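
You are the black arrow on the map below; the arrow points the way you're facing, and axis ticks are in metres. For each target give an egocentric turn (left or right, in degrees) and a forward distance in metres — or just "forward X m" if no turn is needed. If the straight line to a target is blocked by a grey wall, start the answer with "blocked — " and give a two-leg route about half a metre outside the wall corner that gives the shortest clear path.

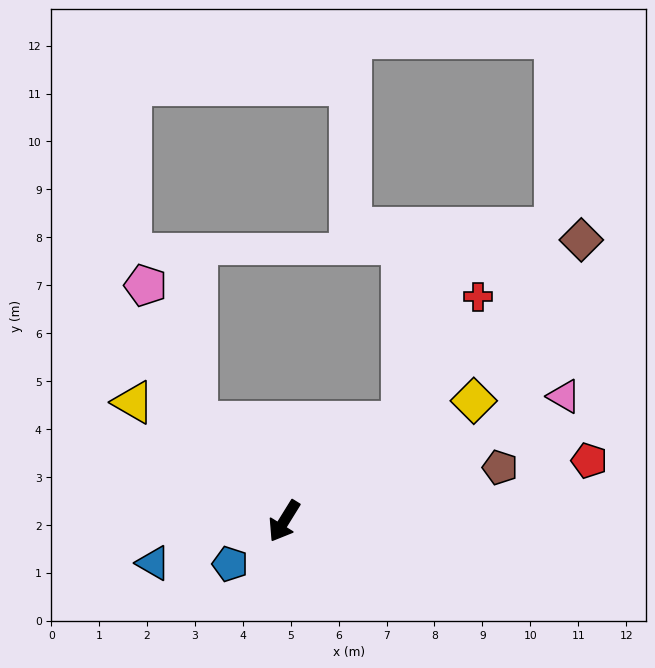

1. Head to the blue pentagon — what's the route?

turn right 20°, forward 1.4 m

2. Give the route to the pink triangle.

turn left 146°, forward 6.4 m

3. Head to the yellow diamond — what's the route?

turn left 154°, forward 4.7 m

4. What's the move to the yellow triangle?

turn right 96°, forward 4.0 m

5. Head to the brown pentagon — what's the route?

turn left 136°, forward 4.6 m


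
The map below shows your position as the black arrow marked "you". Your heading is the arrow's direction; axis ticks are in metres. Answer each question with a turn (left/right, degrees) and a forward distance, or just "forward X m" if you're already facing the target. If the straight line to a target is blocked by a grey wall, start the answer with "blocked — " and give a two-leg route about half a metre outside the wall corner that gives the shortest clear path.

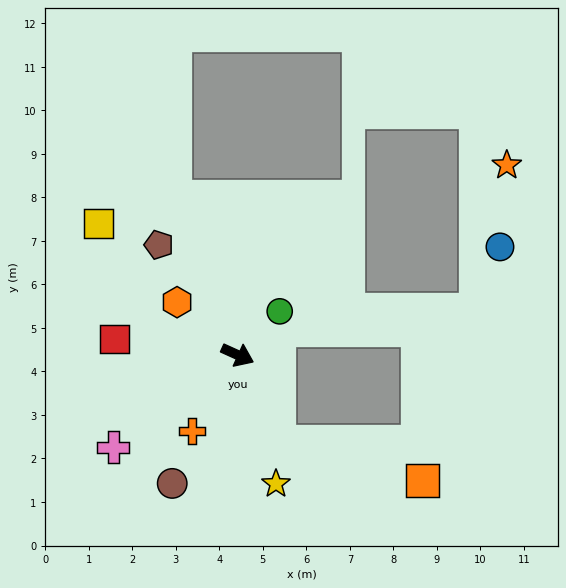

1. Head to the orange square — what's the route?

blocked — turn right 42°, forward 2.2 m, then turn left 52°, forward 3.5 m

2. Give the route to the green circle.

turn left 70°, forward 1.4 m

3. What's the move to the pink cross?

turn right 119°, forward 3.6 m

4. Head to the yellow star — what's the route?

turn right 49°, forward 3.1 m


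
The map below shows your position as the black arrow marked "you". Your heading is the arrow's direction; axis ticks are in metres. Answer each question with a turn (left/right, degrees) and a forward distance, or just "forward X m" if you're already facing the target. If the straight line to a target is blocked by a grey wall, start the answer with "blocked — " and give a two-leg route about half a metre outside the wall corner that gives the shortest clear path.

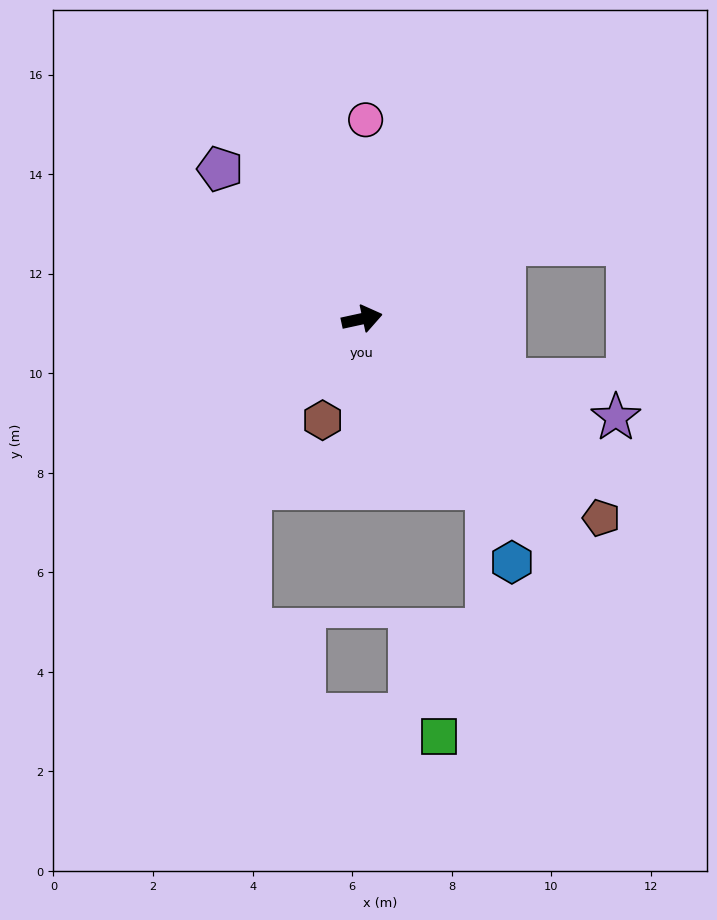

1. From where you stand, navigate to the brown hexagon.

turn right 123°, forward 2.2 m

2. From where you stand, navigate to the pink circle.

turn left 77°, forward 4.0 m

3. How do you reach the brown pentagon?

turn right 52°, forward 6.3 m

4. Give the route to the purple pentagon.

turn left 121°, forward 4.1 m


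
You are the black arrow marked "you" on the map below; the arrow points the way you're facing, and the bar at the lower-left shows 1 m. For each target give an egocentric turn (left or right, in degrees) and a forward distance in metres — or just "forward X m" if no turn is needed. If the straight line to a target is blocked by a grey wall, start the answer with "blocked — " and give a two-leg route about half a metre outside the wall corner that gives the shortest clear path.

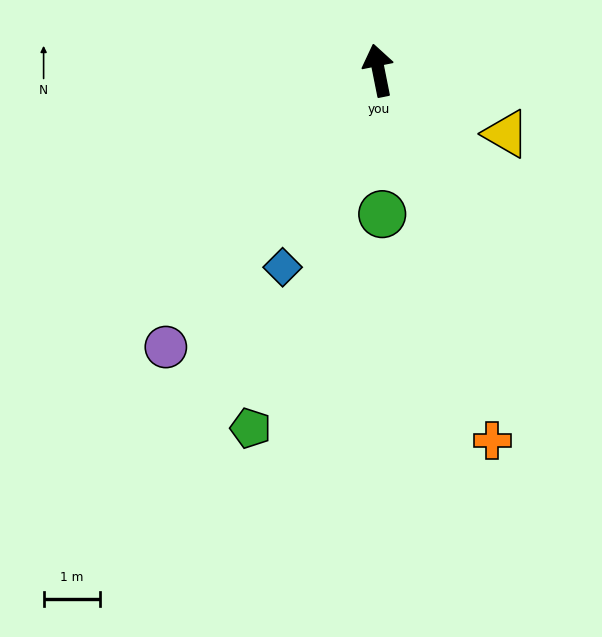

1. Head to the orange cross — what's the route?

turn right 174°, forward 6.9 m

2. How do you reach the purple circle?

turn left 131°, forward 6.2 m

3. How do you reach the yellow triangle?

turn right 128°, forward 2.5 m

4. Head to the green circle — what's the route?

turn left 170°, forward 2.5 m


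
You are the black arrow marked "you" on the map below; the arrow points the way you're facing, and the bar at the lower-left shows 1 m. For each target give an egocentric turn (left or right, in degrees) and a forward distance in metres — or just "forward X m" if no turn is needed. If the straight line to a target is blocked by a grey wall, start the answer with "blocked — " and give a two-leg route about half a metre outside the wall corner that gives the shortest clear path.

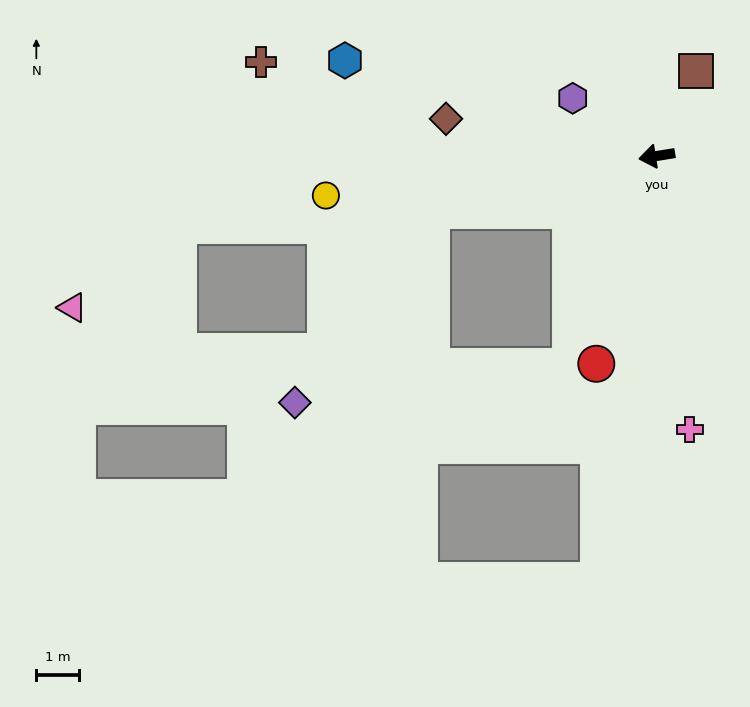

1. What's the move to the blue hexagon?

turn right 26°, forward 7.6 m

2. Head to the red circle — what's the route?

turn left 65°, forward 5.0 m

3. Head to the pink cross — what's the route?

turn left 88°, forward 6.4 m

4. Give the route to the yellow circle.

turn right 2°, forward 7.8 m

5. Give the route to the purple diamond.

blocked — turn left 5°, forward 5.4 m, then turn left 40°, forward 5.5 m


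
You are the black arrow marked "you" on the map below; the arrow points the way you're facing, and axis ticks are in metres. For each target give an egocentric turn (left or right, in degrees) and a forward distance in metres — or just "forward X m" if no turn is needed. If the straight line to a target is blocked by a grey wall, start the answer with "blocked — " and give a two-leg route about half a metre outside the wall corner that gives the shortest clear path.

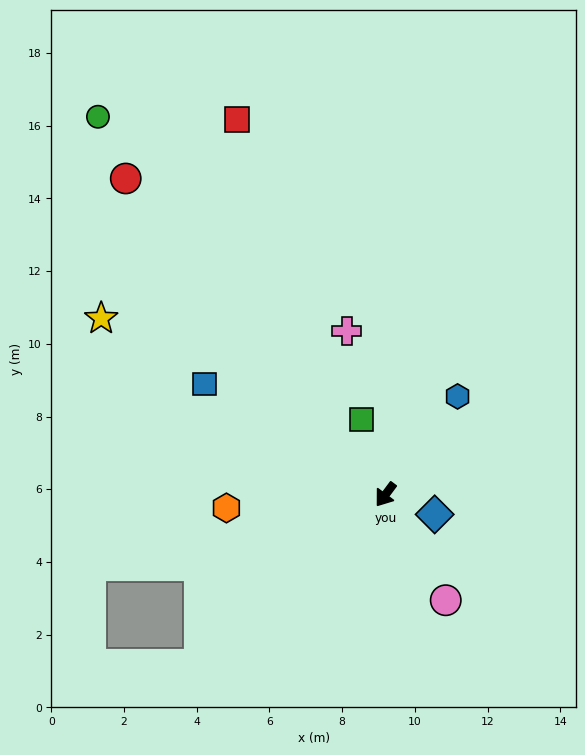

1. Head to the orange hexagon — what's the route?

turn right 49°, forward 4.4 m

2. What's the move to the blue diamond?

turn left 105°, forward 1.5 m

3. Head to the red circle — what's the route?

turn right 104°, forward 11.3 m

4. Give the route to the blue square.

turn right 85°, forward 5.8 m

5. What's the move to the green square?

turn right 126°, forward 2.2 m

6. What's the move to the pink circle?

turn left 66°, forward 3.3 m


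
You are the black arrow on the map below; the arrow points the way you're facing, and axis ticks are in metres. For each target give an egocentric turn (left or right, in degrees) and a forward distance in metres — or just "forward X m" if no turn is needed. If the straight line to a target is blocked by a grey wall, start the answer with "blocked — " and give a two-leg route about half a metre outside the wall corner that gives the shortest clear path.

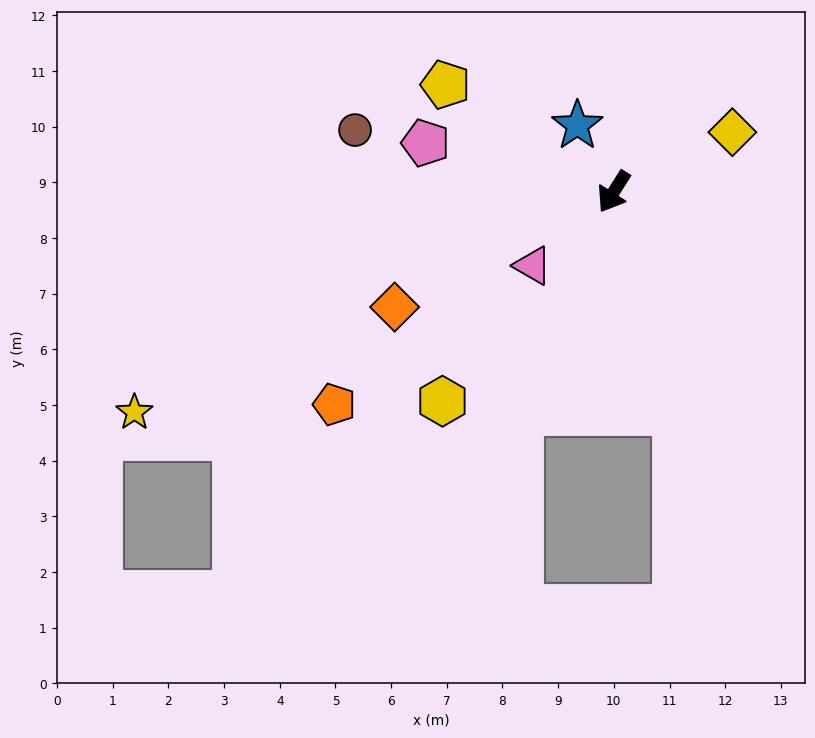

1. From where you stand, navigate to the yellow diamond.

turn left 149°, forward 2.4 m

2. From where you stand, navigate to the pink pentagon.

turn right 72°, forward 3.5 m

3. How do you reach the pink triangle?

turn right 15°, forward 2.0 m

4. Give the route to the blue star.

turn right 119°, forward 1.4 m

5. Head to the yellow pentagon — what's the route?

turn right 90°, forward 3.6 m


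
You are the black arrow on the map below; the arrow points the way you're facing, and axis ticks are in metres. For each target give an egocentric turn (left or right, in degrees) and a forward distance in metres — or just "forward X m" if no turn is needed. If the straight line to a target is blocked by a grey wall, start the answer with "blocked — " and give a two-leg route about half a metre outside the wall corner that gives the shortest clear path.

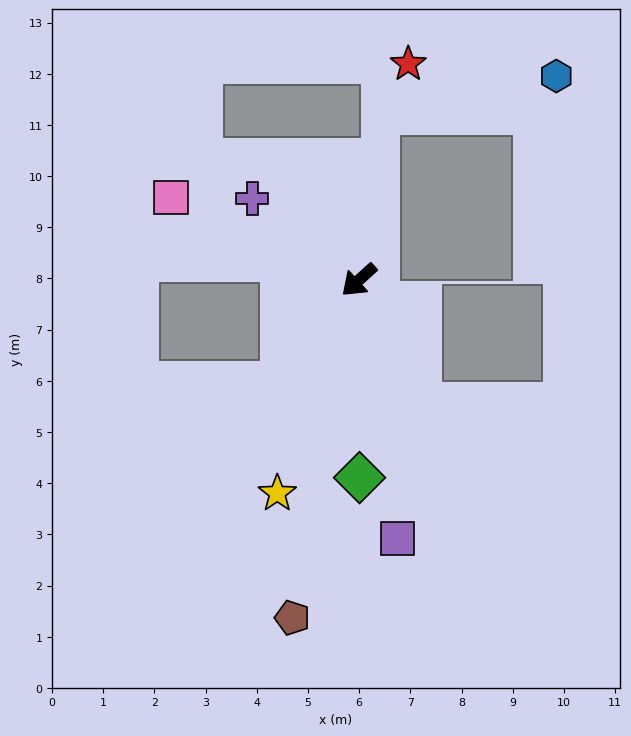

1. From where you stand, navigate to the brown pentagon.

turn left 37°, forward 6.7 m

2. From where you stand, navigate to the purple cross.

turn right 80°, forward 2.6 m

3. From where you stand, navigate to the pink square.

turn right 66°, forward 4.0 m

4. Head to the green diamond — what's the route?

turn left 48°, forward 3.9 m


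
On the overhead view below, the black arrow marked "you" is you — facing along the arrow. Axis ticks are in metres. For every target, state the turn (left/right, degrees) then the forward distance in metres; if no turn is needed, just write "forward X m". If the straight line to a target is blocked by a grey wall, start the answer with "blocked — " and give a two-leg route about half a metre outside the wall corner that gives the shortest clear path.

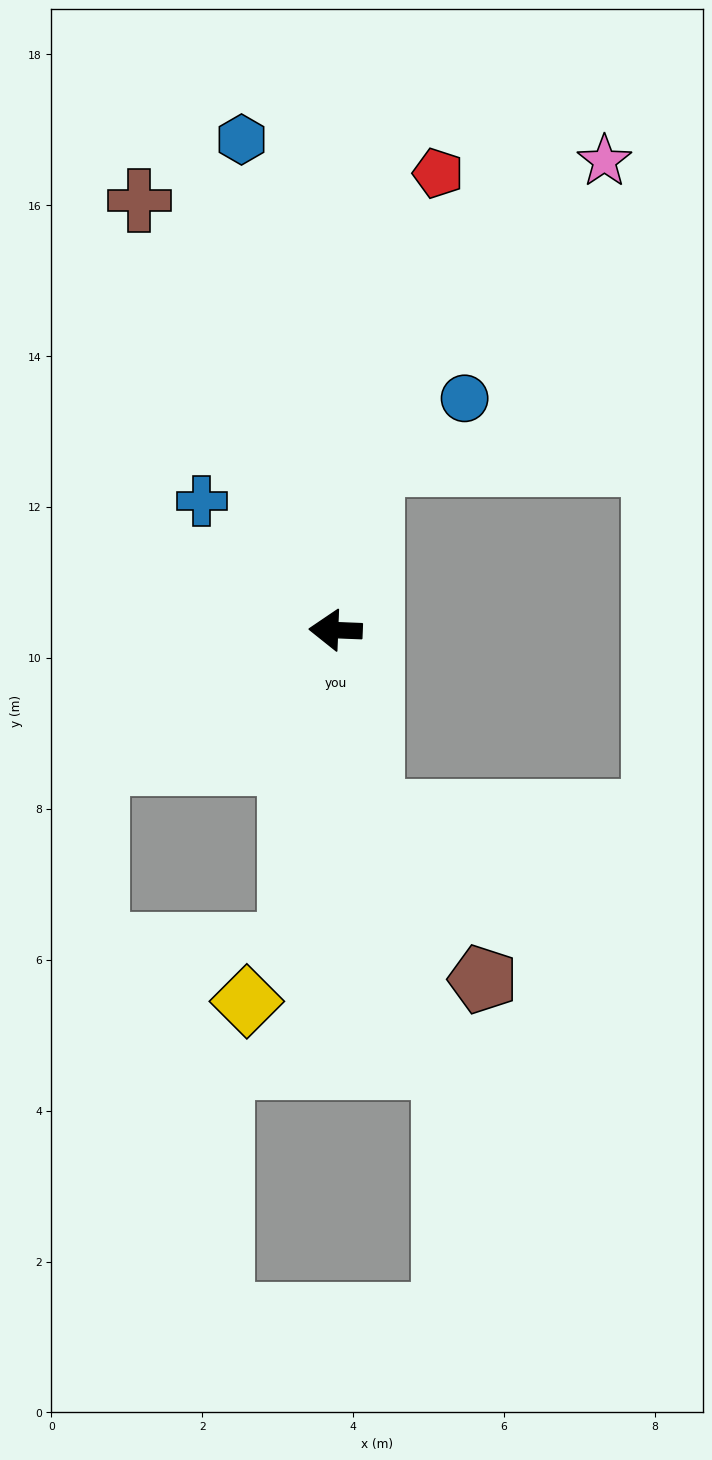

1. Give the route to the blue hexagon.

turn right 77°, forward 6.6 m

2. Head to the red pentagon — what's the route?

turn right 100°, forward 6.2 m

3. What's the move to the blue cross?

turn right 42°, forward 2.5 m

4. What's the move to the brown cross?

turn right 63°, forward 6.3 m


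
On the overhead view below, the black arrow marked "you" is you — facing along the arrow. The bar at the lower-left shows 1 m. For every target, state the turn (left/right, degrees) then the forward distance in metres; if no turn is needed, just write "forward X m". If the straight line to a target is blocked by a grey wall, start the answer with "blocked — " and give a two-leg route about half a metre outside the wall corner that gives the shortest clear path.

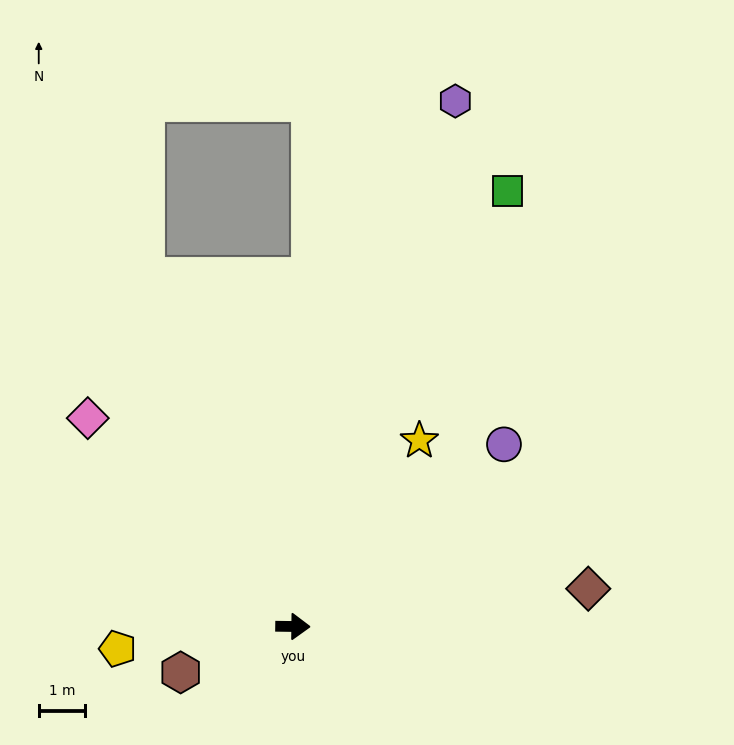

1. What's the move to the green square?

turn left 65°, forward 10.4 m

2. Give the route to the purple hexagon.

turn left 74°, forward 11.8 m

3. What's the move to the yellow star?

turn left 57°, forward 4.8 m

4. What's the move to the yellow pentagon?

turn right 172°, forward 3.8 m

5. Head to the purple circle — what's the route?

turn left 42°, forward 6.0 m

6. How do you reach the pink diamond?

turn left 135°, forward 6.3 m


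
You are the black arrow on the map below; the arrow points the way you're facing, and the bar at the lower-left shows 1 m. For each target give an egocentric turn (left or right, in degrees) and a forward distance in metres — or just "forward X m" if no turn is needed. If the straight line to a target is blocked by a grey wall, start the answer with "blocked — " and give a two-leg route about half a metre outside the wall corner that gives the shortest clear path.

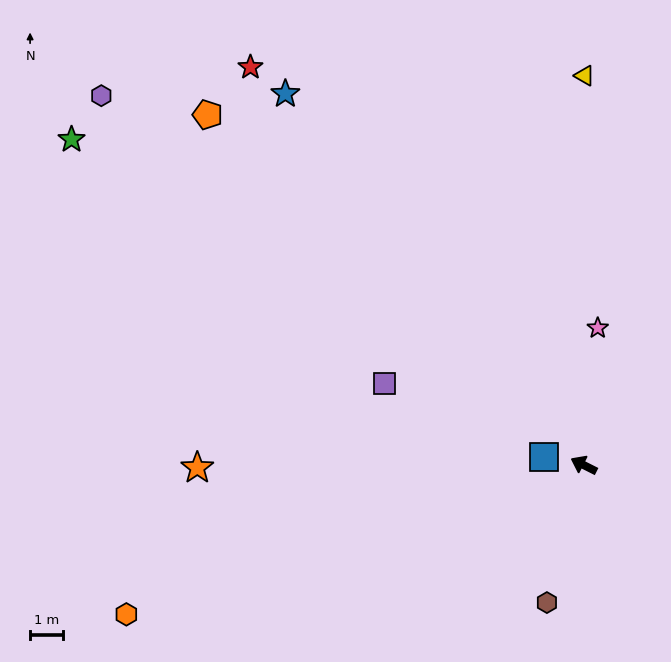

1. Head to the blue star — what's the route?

turn right 24°, forward 14.5 m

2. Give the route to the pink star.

turn right 69°, forward 4.2 m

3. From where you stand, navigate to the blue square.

turn left 16°, forward 1.2 m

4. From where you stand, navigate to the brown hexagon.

turn left 102°, forward 4.3 m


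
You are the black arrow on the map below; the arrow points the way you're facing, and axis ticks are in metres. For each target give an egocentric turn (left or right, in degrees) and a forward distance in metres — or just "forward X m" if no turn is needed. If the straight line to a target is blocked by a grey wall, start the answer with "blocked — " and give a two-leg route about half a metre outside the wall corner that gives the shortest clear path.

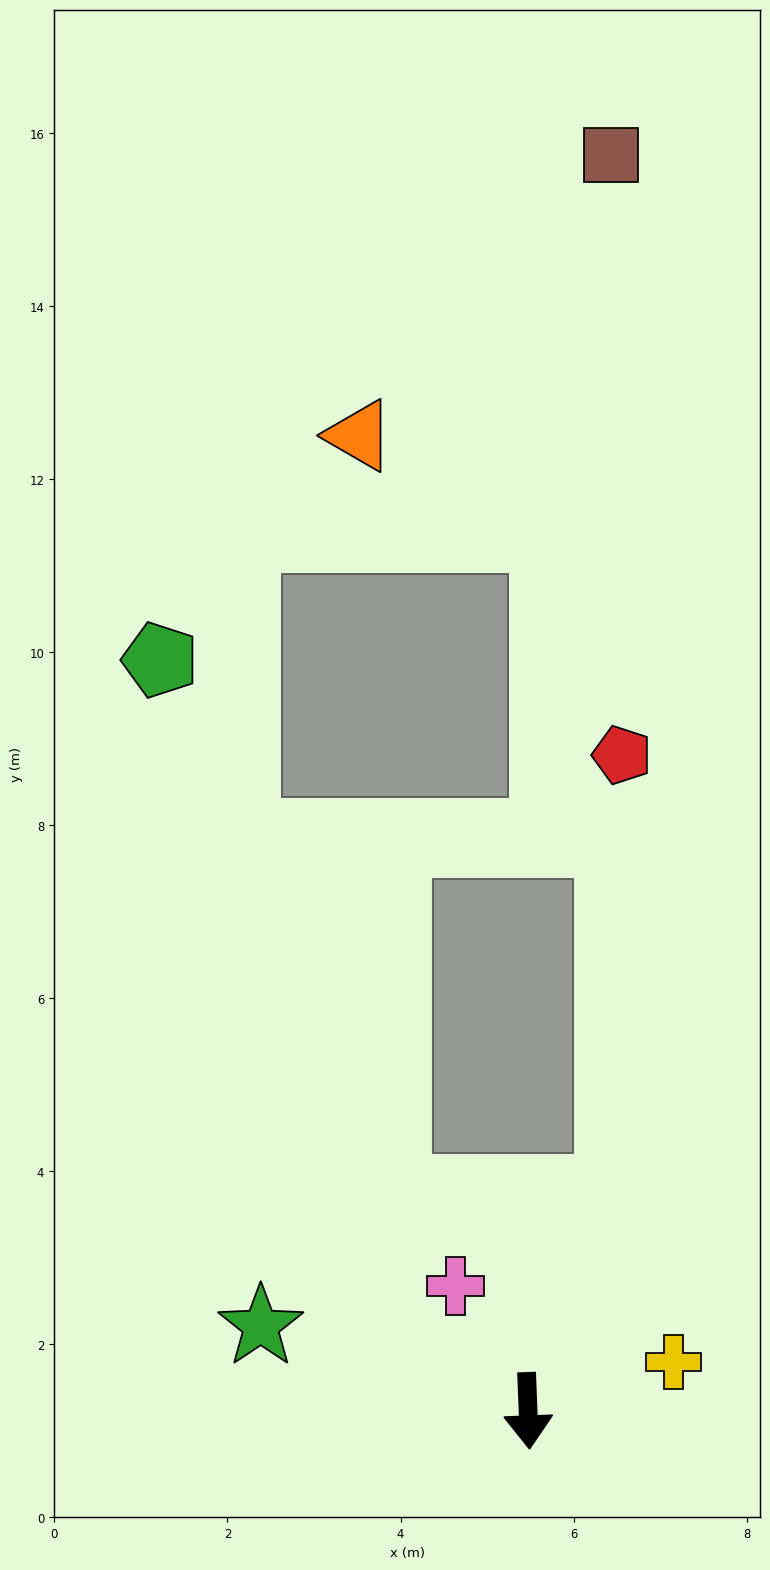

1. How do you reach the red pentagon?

blocked — turn left 157°, forward 2.7 m, then turn left 19°, forward 5.1 m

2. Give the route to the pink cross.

turn right 152°, forward 1.7 m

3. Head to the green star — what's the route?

turn right 110°, forward 3.2 m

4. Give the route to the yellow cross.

turn left 106°, forward 1.8 m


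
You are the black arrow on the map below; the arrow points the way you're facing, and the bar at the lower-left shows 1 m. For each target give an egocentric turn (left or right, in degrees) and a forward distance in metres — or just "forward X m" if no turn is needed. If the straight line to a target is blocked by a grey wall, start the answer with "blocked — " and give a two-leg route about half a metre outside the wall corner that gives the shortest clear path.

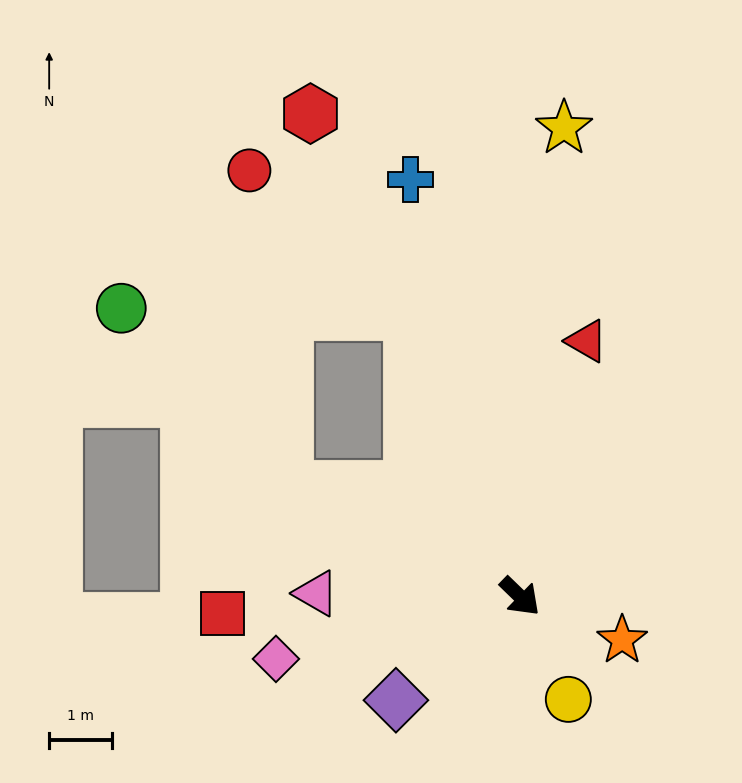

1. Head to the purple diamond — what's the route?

turn right 96°, forward 2.6 m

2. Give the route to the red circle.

blocked — turn left 155°, forward 4.8 m, then turn left 28°, forward 3.4 m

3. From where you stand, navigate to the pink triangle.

turn right 137°, forward 3.2 m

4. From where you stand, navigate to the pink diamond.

turn right 122°, forward 4.0 m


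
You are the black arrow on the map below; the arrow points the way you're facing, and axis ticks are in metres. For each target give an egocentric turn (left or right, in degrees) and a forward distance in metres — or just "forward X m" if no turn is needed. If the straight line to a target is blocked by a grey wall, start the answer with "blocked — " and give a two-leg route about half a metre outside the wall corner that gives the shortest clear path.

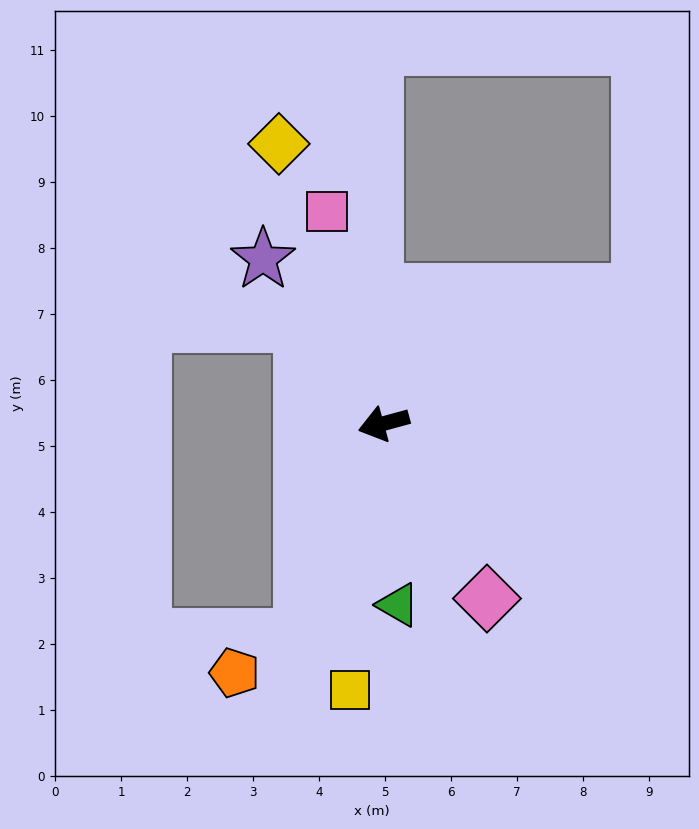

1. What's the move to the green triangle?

turn left 79°, forward 2.8 m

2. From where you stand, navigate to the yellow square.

turn left 68°, forward 4.1 m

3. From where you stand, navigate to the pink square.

turn right 90°, forward 3.3 m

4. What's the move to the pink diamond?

turn left 105°, forward 3.1 m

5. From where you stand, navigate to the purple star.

turn right 69°, forward 3.1 m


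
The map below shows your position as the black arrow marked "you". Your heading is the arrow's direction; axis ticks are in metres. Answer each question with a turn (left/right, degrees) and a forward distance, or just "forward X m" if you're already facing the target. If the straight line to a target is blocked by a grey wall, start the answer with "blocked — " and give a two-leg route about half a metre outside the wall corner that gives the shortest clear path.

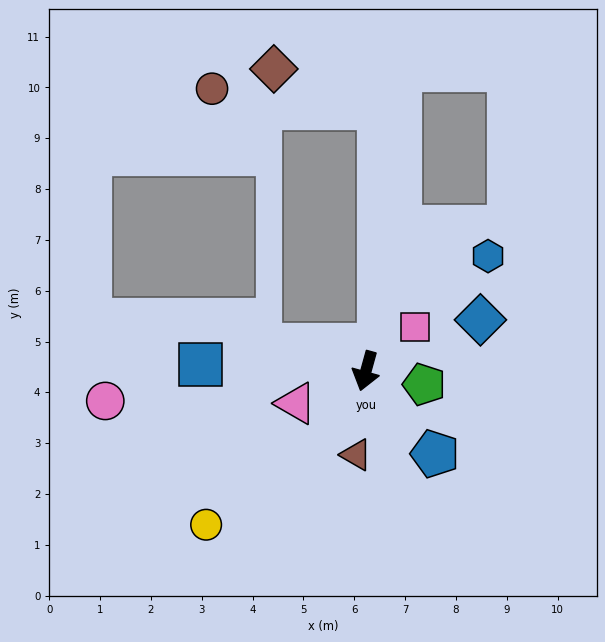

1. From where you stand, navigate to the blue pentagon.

turn left 55°, forward 2.1 m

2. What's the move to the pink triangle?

turn right 50°, forward 1.5 m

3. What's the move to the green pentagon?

turn left 93°, forward 1.2 m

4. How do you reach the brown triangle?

turn left 9°, forward 1.7 m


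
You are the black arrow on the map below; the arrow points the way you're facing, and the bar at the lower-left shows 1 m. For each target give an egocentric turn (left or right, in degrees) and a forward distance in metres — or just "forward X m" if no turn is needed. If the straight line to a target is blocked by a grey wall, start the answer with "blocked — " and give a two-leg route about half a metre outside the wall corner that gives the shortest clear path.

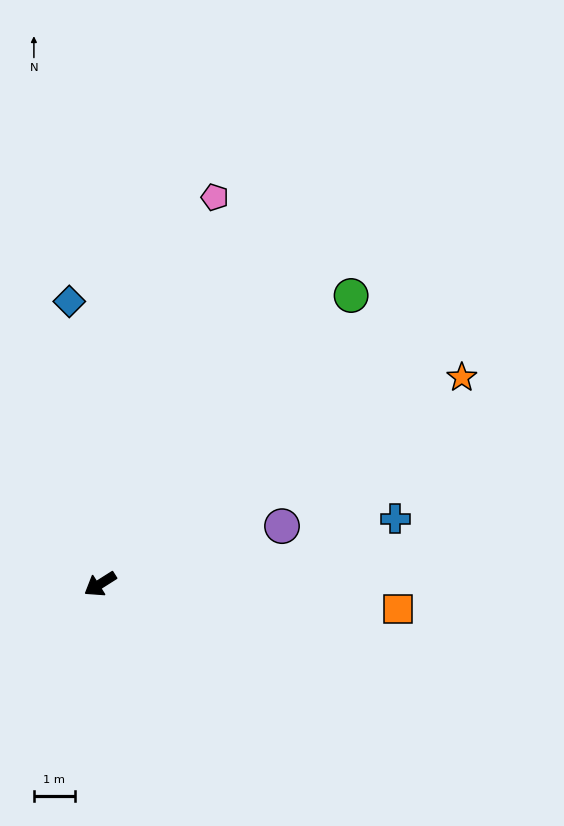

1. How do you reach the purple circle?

turn left 165°, forward 4.6 m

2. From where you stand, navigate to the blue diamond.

turn right 116°, forward 6.9 m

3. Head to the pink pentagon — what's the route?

turn right 139°, forward 9.8 m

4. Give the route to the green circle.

turn right 163°, forward 9.3 m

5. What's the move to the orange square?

turn left 143°, forward 7.3 m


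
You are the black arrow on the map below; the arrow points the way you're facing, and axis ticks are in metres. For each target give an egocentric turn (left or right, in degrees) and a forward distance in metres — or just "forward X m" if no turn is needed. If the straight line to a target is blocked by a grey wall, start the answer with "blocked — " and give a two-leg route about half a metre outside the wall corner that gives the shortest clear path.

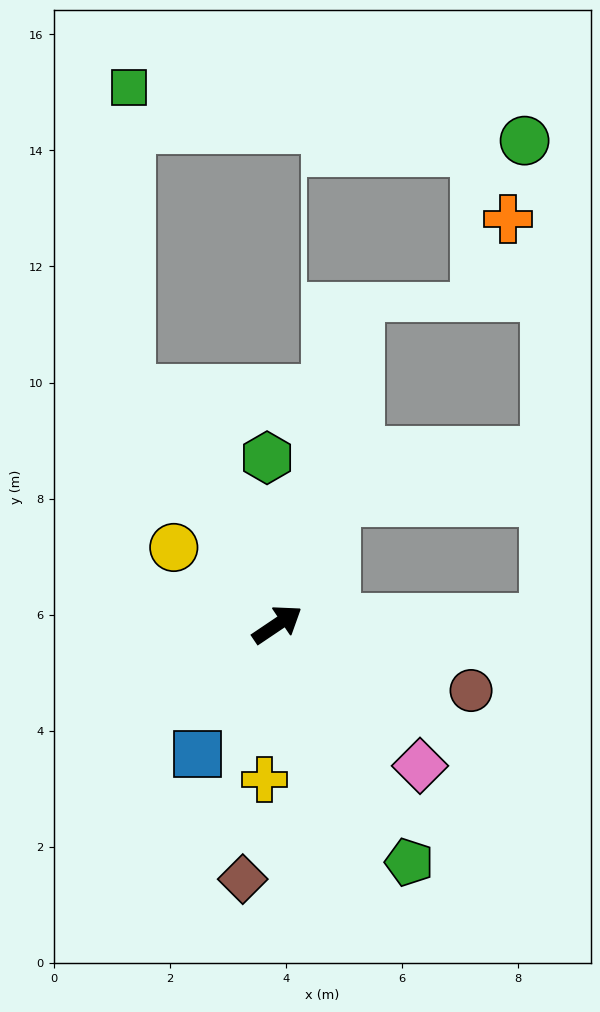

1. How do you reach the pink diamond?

turn right 79°, forward 3.5 m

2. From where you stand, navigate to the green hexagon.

turn left 60°, forward 2.9 m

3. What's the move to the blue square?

turn right 156°, forward 2.6 m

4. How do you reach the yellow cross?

turn right 129°, forward 2.7 m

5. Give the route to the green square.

blocked — turn left 88°, forward 4.8 m, then turn right 32°, forward 5.2 m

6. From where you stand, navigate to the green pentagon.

turn right 95°, forward 4.7 m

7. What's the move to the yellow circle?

turn left 109°, forward 2.2 m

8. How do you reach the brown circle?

turn right 53°, forward 3.5 m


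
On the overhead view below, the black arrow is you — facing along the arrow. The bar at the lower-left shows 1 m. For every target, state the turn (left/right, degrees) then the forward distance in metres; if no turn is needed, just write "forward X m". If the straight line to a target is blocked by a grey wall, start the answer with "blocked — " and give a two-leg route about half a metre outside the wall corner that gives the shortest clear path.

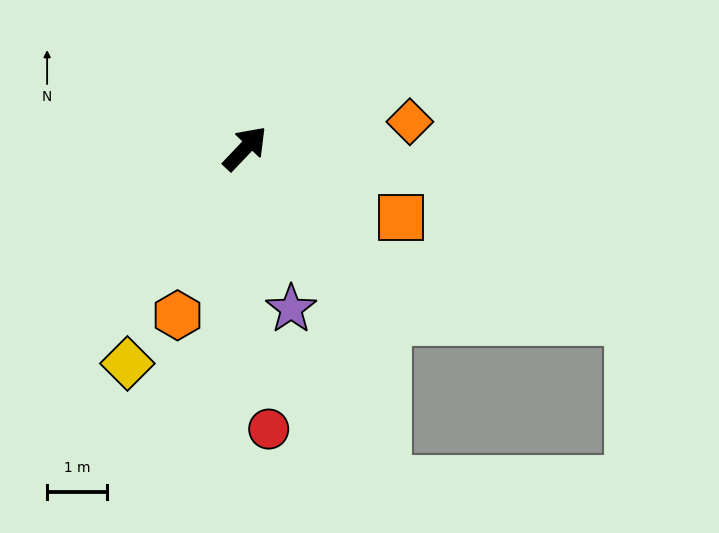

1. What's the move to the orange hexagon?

turn right 159°, forward 3.0 m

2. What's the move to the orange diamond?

turn right 37°, forward 2.8 m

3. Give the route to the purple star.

turn right 120°, forward 2.8 m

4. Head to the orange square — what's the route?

turn right 70°, forward 2.8 m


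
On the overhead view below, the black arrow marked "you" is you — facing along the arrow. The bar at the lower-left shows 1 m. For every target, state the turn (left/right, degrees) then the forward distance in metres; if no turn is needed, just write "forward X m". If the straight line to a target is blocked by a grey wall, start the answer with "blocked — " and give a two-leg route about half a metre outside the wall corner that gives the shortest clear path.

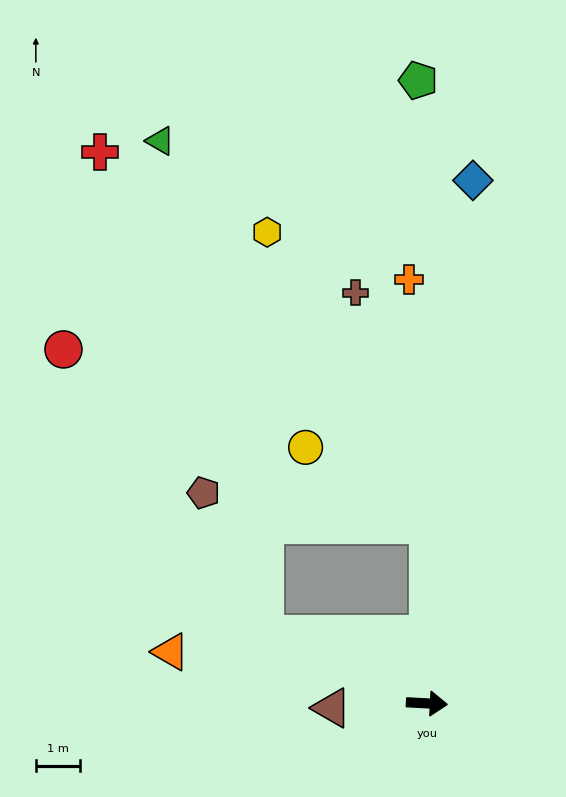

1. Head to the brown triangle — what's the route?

turn right 174°, forward 2.1 m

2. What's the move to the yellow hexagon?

blocked — turn left 93°, forward 4.0 m, then turn left 29°, forward 7.5 m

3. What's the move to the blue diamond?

turn left 88°, forward 11.8 m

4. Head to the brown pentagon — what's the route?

blocked — turn left 160°, forward 4.0 m, then turn right 43°, forward 3.5 m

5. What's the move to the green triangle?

blocked — turn left 93°, forward 4.0 m, then turn left 35°, forward 10.5 m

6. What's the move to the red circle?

blocked — turn left 160°, forward 4.0 m, then turn right 32°, forward 7.8 m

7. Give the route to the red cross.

blocked — turn left 93°, forward 4.0 m, then turn left 41°, forward 11.2 m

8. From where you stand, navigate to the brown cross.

blocked — turn left 93°, forward 4.0 m, then turn left 17°, forward 5.5 m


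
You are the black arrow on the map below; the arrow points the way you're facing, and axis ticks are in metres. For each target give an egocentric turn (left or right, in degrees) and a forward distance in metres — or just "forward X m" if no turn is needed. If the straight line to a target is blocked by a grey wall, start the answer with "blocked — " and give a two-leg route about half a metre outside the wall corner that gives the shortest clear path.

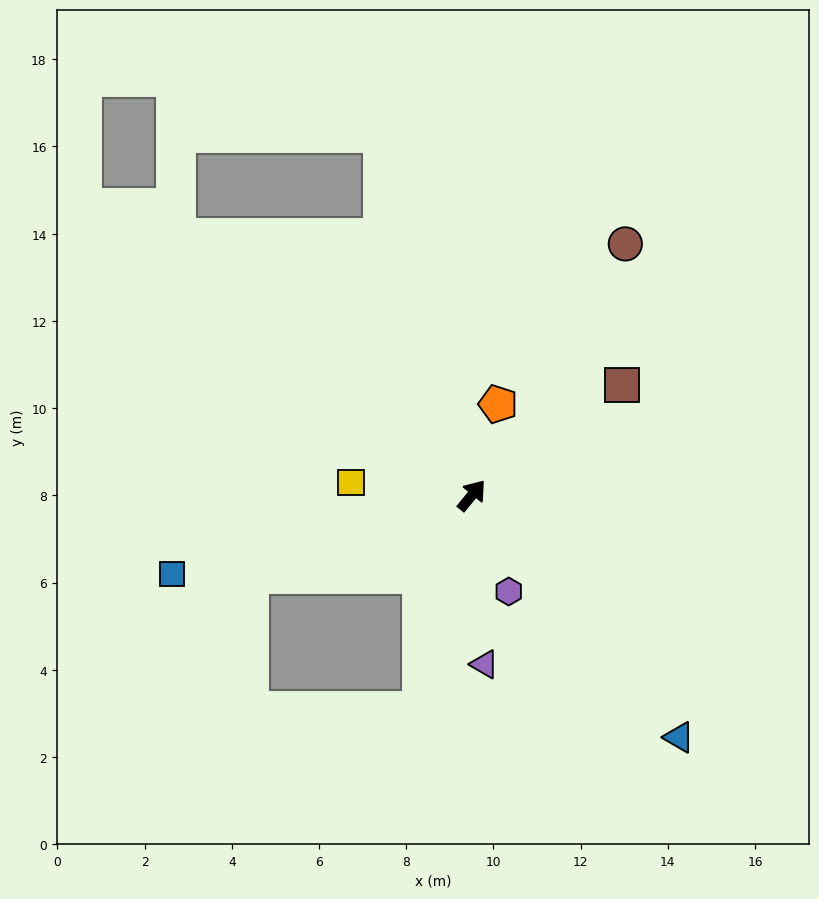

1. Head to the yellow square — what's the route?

turn left 123°, forward 2.8 m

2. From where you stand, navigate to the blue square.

turn left 144°, forward 7.1 m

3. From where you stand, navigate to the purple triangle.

turn right 137°, forward 3.9 m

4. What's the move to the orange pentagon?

turn left 23°, forward 2.2 m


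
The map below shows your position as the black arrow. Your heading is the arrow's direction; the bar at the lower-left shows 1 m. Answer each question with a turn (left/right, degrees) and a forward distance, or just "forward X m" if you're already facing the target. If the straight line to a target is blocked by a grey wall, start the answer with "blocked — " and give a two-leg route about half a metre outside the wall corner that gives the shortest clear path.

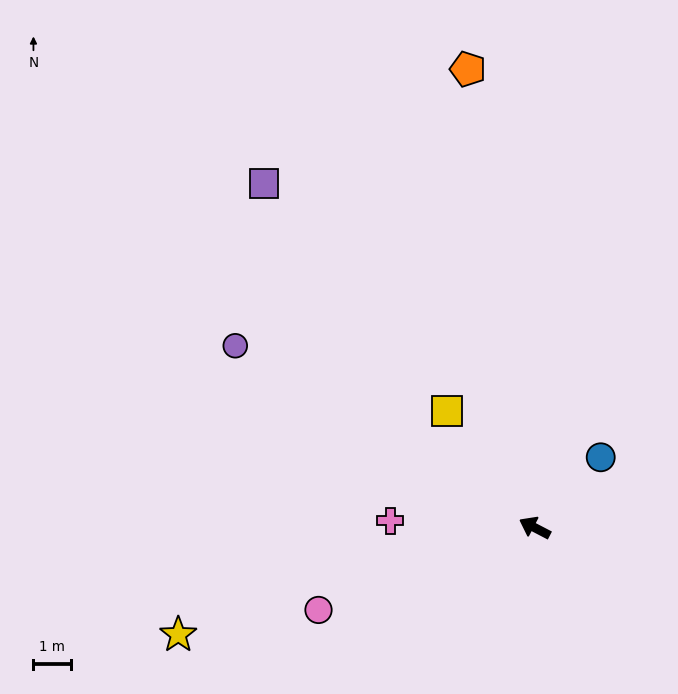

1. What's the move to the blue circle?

turn right 106°, forward 2.6 m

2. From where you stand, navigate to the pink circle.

turn left 48°, forward 6.1 m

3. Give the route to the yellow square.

turn right 26°, forward 3.9 m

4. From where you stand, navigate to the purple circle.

turn right 4°, forward 9.3 m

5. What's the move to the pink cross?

turn left 25°, forward 3.8 m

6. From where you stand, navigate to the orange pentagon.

turn right 54°, forward 12.3 m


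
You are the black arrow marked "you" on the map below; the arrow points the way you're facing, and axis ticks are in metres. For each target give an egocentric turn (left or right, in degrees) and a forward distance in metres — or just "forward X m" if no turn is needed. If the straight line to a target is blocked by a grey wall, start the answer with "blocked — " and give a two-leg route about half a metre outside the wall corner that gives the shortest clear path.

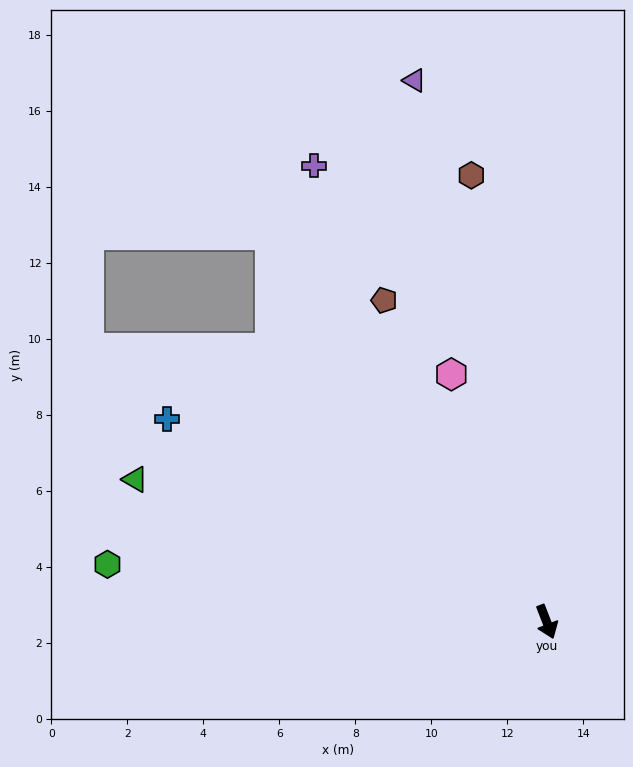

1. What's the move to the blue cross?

turn right 139°, forward 11.3 m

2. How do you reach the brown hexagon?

turn left 168°, forward 11.9 m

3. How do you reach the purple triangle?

turn left 173°, forward 14.7 m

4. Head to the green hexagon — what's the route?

turn right 119°, forward 11.7 m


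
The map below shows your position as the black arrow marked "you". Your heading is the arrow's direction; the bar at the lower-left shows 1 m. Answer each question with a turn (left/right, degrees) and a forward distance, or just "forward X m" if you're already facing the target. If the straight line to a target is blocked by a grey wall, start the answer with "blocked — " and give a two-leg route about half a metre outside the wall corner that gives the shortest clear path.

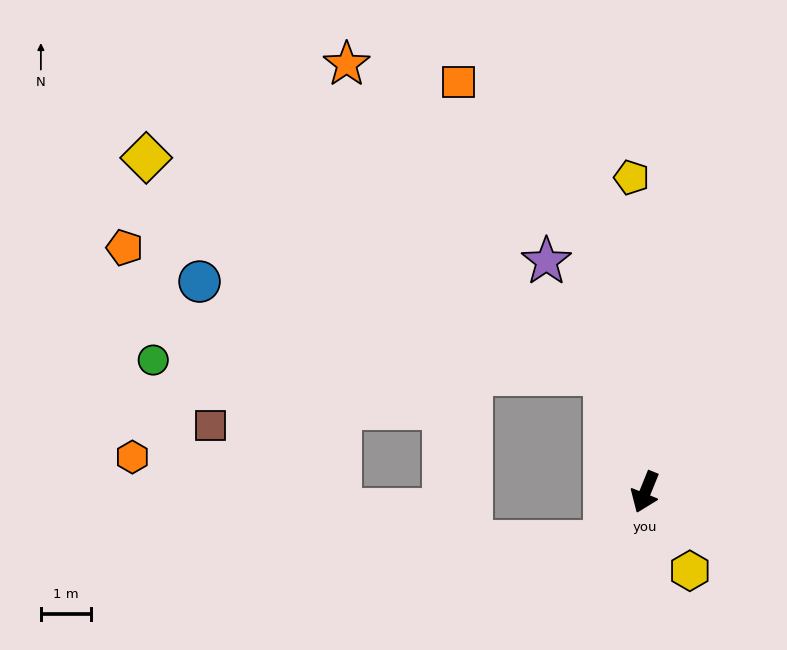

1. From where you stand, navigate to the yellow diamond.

blocked — turn right 139°, forward 2.5 m, then turn left 46°, forward 10.0 m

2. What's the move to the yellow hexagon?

turn left 52°, forward 1.8 m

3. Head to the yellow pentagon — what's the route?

turn right 155°, forward 6.2 m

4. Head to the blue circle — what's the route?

blocked — turn right 139°, forward 2.5 m, then turn left 58°, forward 8.2 m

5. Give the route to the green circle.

blocked — turn right 139°, forward 2.5 m, then turn left 69°, forward 8.9 m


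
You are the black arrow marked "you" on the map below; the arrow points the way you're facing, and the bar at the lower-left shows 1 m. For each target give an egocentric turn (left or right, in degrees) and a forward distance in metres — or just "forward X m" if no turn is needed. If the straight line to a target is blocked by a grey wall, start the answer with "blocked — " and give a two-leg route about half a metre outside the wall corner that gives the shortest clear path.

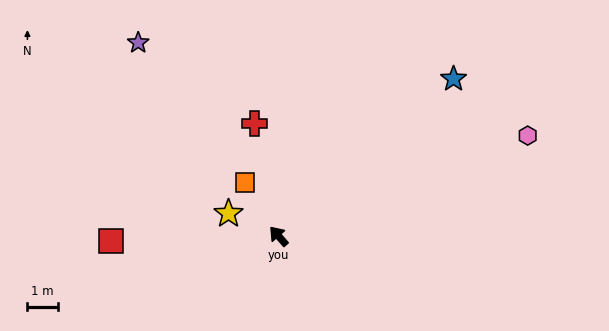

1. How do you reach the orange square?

turn right 9°, forward 2.1 m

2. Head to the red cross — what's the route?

turn right 29°, forward 3.8 m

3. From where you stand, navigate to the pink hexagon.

turn right 109°, forward 8.9 m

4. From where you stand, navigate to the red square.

turn left 50°, forward 5.6 m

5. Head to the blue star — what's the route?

turn right 89°, forward 7.8 m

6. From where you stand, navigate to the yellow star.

turn left 24°, forward 1.8 m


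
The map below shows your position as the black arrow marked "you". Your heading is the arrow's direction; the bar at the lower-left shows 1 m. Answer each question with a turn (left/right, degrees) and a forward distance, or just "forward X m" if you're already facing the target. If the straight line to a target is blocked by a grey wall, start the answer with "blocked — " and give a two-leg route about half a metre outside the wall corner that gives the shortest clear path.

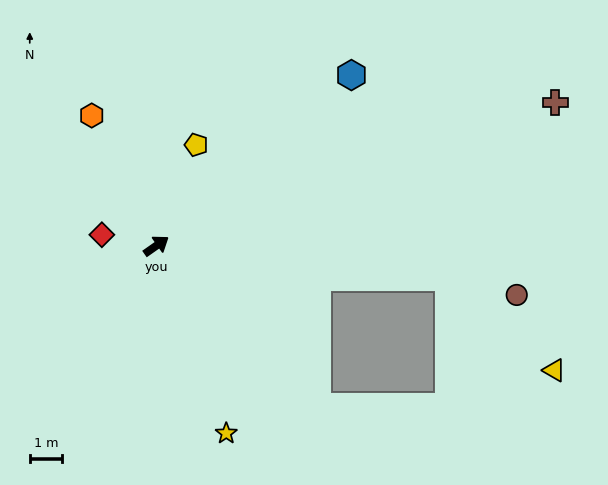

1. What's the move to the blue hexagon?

turn left 6°, forward 7.9 m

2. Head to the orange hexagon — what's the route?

turn left 81°, forward 4.5 m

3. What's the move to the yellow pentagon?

turn left 33°, forward 3.3 m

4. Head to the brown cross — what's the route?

turn right 15°, forward 13.0 m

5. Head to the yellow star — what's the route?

turn right 105°, forward 6.1 m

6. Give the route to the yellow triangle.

blocked — turn right 41°, forward 9.0 m, then turn right 35°, forward 4.3 m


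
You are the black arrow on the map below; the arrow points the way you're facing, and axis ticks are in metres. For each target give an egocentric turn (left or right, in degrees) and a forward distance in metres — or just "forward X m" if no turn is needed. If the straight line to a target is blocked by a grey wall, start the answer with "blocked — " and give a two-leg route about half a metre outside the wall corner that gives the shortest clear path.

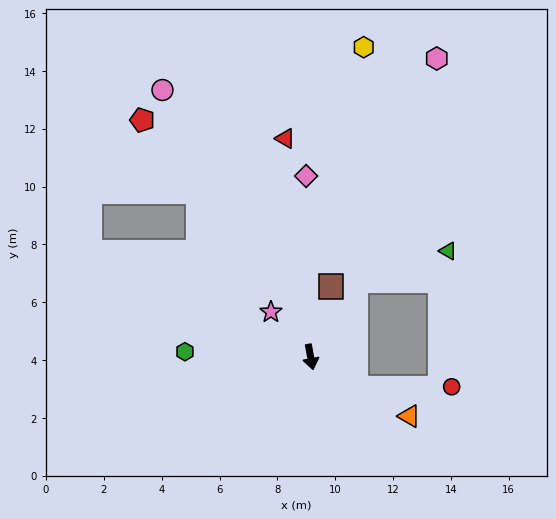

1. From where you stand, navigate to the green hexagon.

turn right 103°, forward 4.3 m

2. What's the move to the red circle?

blocked — turn left 45°, forward 1.9 m, then turn left 35°, forward 3.3 m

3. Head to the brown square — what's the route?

turn left 153°, forward 2.5 m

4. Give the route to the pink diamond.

turn left 171°, forward 6.3 m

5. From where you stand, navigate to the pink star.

turn right 149°, forward 2.1 m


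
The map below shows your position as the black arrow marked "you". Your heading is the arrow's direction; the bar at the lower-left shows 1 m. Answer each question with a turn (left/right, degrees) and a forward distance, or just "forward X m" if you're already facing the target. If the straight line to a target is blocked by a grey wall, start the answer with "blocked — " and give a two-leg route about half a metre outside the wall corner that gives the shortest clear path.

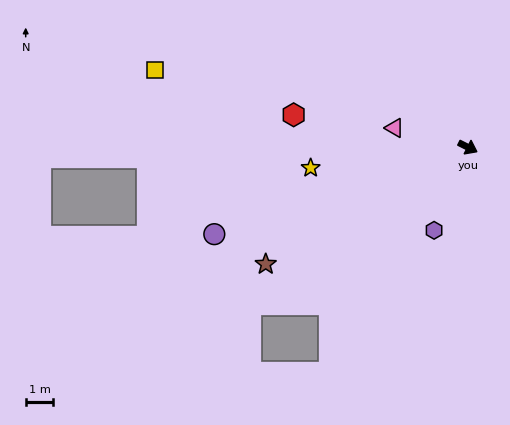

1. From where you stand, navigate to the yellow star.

turn right 146°, forward 5.7 m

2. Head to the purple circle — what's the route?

turn right 134°, forward 9.7 m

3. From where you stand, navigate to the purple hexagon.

turn right 86°, forward 3.2 m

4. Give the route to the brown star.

turn right 123°, forward 8.4 m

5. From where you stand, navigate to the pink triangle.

turn right 168°, forward 2.7 m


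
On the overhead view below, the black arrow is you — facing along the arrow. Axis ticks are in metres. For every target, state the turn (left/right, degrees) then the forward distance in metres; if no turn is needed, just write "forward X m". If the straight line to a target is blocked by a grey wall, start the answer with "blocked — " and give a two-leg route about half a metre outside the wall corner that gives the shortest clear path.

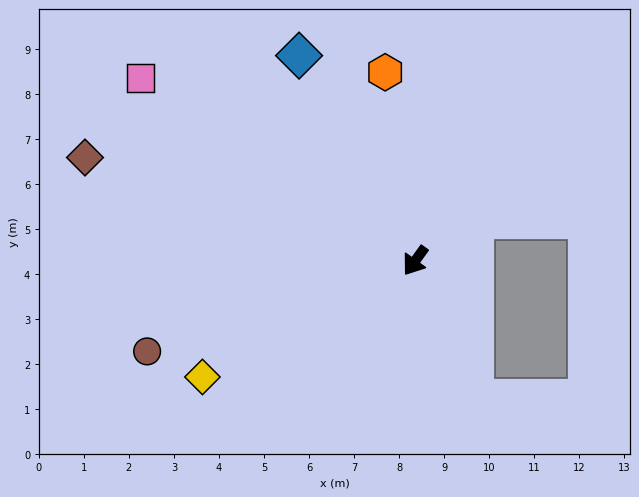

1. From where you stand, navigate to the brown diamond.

turn right 72°, forward 7.7 m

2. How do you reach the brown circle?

turn right 36°, forward 6.3 m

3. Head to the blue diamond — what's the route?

turn right 115°, forward 5.2 m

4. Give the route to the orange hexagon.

turn right 135°, forward 4.2 m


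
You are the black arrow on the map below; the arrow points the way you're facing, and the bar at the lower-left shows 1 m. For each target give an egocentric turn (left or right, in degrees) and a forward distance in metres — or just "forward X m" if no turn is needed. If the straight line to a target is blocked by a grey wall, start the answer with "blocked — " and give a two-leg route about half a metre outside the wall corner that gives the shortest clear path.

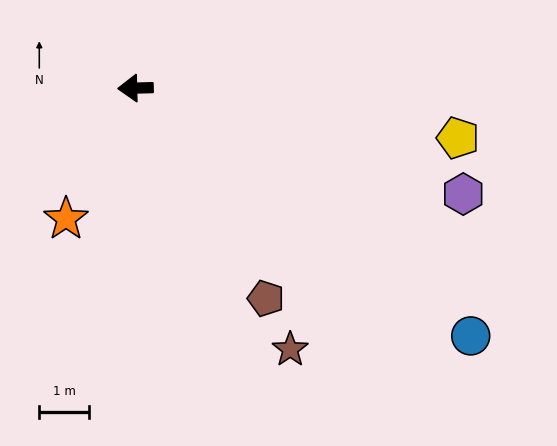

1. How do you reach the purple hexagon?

turn left 161°, forward 6.9 m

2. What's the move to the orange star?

turn left 61°, forward 3.0 m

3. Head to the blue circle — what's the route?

turn left 142°, forward 8.4 m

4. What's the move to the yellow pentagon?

turn left 170°, forward 6.6 m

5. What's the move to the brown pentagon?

turn left 120°, forward 5.0 m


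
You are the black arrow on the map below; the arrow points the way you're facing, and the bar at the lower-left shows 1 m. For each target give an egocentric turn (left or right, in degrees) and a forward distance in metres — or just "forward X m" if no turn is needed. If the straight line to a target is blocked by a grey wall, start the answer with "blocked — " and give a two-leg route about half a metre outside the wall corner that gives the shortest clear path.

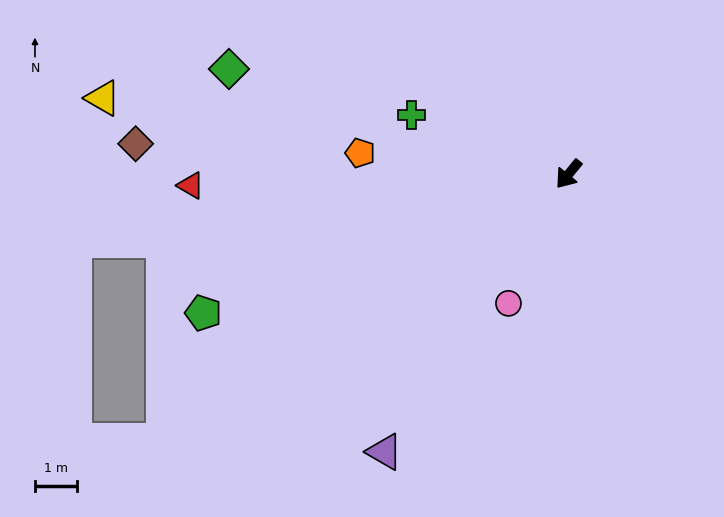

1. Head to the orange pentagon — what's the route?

turn right 57°, forward 5.0 m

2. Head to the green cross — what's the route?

turn right 71°, forward 4.0 m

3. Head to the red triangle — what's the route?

turn right 49°, forward 9.1 m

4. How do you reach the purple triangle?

turn left 6°, forward 8.0 m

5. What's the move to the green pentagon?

turn right 30°, forward 9.4 m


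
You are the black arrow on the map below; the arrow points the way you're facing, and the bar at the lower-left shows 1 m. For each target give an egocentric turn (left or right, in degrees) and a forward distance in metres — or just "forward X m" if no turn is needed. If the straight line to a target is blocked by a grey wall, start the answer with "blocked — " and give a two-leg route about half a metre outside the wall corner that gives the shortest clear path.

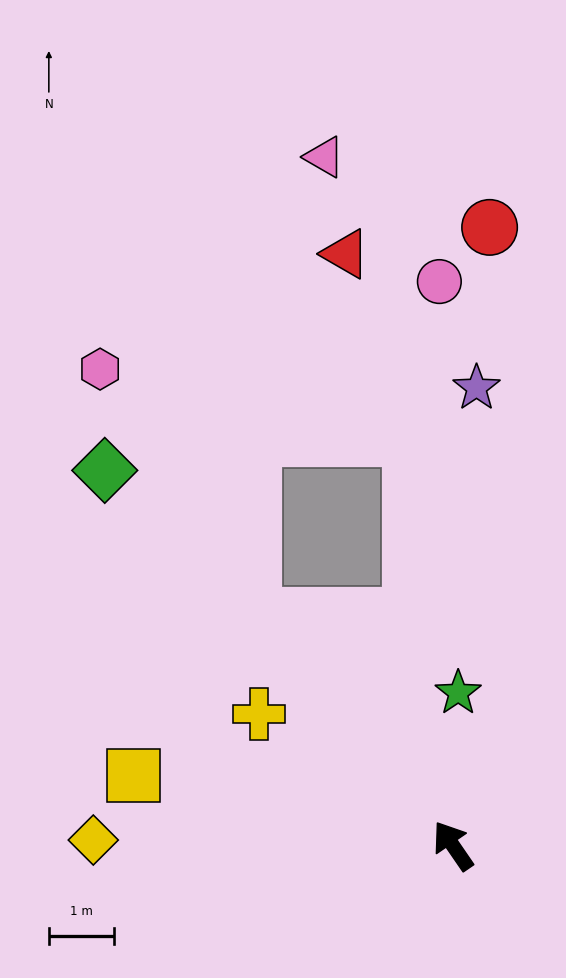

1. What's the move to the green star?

turn right 36°, forward 2.3 m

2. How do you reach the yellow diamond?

turn left 55°, forward 5.5 m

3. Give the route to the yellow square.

turn left 43°, forward 5.0 m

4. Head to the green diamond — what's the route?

turn left 8°, forward 7.8 m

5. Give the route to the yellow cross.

turn left 21°, forward 3.6 m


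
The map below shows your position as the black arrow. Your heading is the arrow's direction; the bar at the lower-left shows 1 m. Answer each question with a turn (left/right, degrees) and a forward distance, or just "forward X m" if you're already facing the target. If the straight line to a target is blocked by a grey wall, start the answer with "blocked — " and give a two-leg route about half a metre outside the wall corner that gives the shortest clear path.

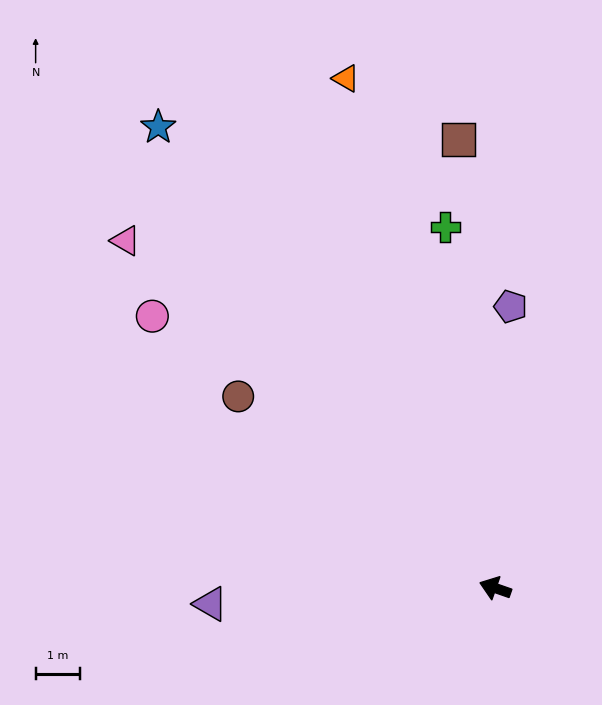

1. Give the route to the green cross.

turn right 63°, forward 8.2 m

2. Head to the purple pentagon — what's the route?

turn right 74°, forward 6.3 m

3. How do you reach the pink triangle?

turn right 24°, forward 11.4 m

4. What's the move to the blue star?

turn right 35°, forward 12.8 m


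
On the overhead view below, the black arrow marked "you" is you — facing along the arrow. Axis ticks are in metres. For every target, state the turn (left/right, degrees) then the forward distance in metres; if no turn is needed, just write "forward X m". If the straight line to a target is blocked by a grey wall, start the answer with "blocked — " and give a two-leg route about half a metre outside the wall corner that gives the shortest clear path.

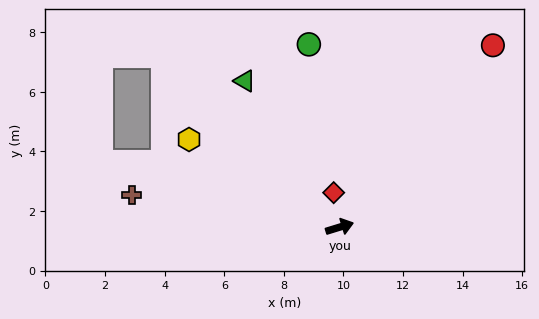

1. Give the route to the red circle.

turn left 33°, forward 8.0 m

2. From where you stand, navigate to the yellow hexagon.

turn left 133°, forward 5.8 m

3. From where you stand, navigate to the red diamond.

turn left 83°, forward 1.2 m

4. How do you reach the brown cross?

turn left 154°, forward 7.1 m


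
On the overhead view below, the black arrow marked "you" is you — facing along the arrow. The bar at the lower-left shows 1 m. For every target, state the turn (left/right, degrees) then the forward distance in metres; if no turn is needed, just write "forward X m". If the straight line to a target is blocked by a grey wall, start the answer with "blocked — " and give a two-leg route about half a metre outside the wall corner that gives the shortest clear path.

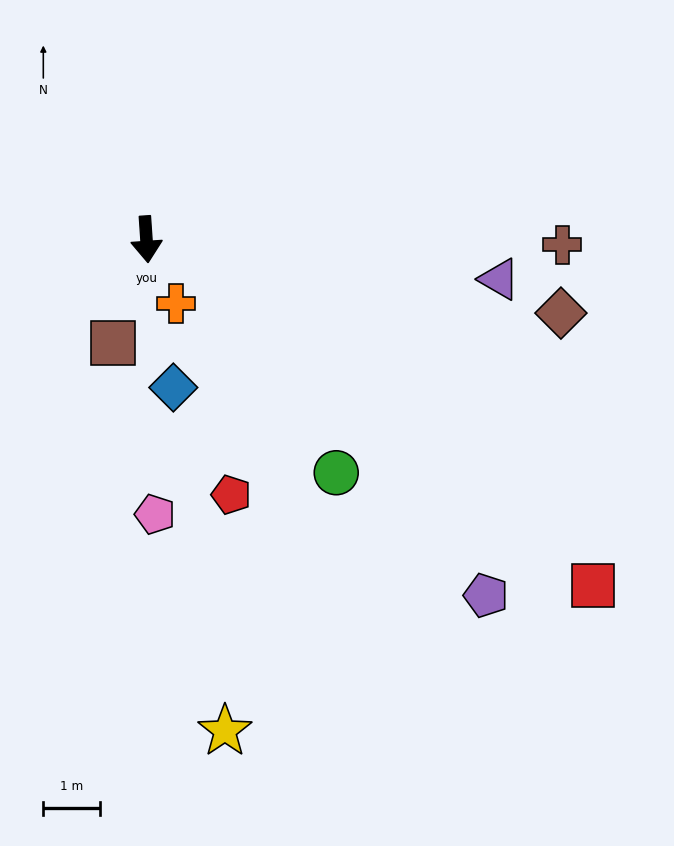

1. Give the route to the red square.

turn left 48°, forward 10.1 m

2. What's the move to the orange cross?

turn left 21°, forward 1.3 m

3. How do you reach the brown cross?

turn left 85°, forward 7.4 m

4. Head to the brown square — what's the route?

turn right 22°, forward 1.9 m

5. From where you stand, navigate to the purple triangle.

turn left 80°, forward 6.3 m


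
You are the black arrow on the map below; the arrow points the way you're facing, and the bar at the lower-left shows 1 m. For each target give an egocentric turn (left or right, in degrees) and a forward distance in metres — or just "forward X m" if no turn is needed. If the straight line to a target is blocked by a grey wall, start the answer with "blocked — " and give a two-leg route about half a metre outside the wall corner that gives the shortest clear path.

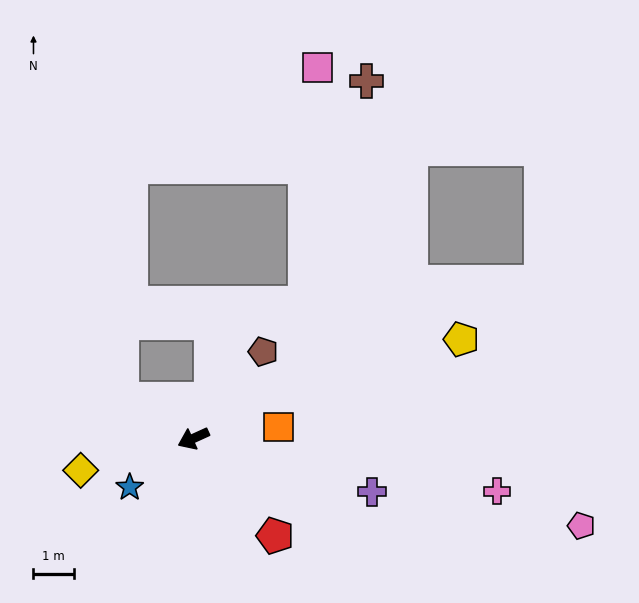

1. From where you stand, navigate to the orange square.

turn left 163°, forward 2.1 m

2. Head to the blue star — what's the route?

turn left 13°, forward 2.0 m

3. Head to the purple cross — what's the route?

turn left 139°, forward 4.6 m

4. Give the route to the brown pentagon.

turn right 153°, forward 2.8 m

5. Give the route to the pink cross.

turn left 146°, forward 7.7 m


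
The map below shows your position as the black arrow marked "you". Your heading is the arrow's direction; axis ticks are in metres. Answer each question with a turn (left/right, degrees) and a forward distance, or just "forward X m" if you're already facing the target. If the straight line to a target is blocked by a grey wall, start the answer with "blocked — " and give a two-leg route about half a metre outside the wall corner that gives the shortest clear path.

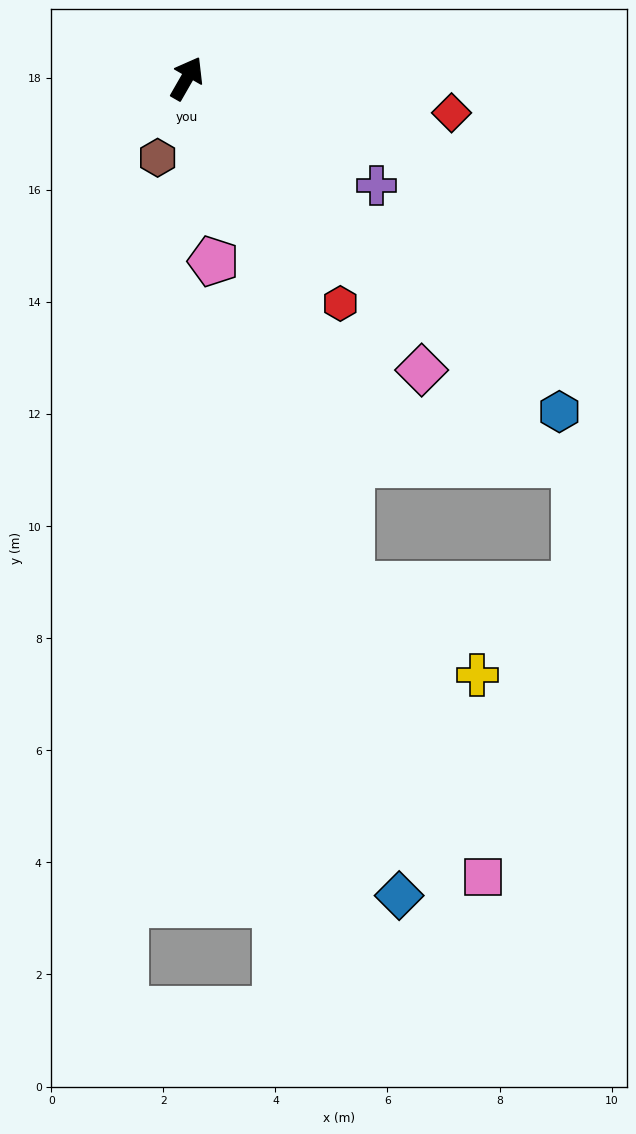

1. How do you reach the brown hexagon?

turn right 170°, forward 1.5 m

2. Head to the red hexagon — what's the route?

turn right 116°, forward 4.9 m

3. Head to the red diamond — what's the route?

turn right 68°, forward 4.8 m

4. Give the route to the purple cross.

turn right 90°, forward 3.9 m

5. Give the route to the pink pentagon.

turn right 142°, forward 3.3 m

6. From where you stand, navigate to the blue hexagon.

turn right 102°, forward 8.9 m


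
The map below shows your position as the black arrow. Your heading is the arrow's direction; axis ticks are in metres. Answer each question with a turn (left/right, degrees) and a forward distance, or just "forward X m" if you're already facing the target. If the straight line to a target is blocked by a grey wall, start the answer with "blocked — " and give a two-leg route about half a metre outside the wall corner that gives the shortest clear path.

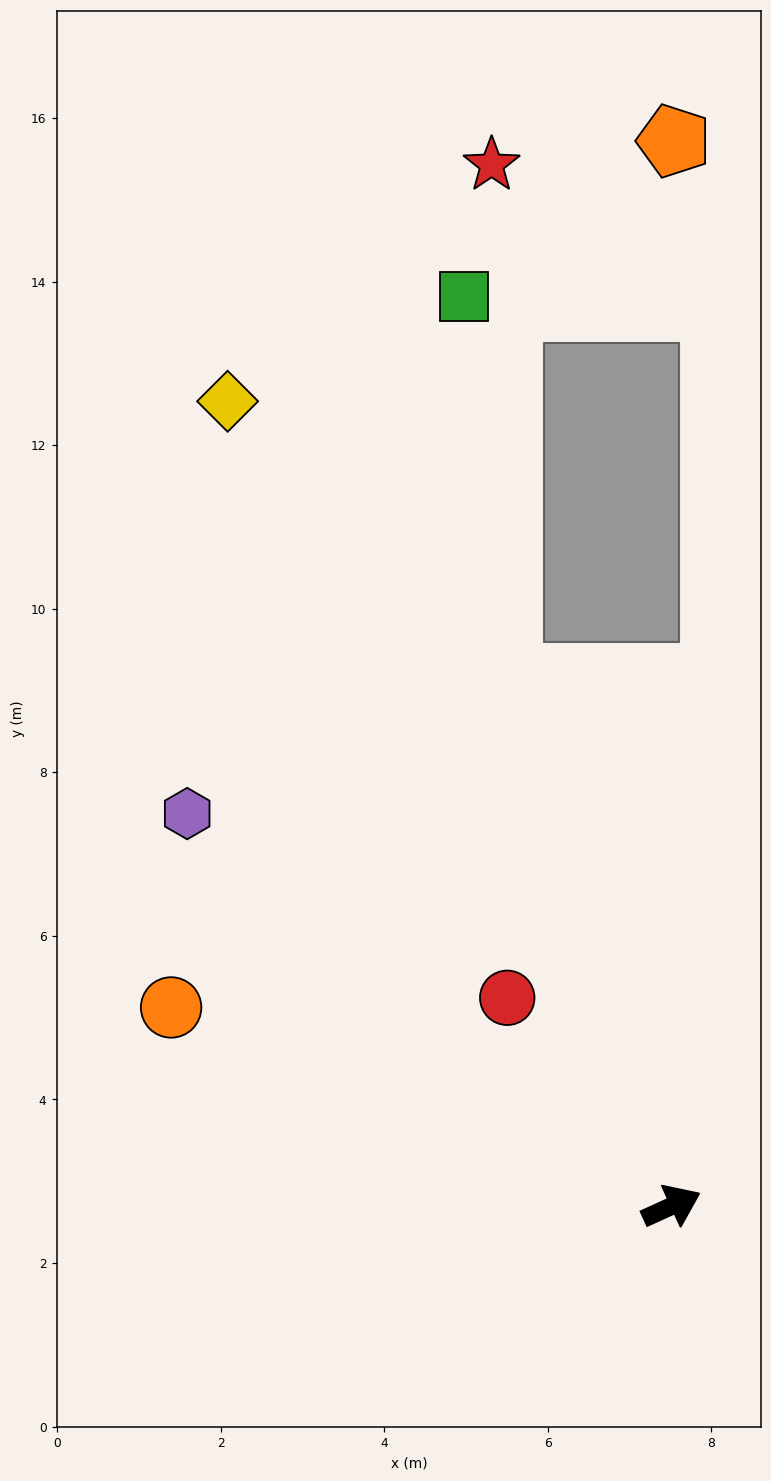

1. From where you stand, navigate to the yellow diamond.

turn left 94°, forward 11.2 m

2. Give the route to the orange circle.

turn left 134°, forward 6.6 m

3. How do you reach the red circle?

turn left 104°, forward 3.2 m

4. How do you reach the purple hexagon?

turn left 116°, forward 7.6 m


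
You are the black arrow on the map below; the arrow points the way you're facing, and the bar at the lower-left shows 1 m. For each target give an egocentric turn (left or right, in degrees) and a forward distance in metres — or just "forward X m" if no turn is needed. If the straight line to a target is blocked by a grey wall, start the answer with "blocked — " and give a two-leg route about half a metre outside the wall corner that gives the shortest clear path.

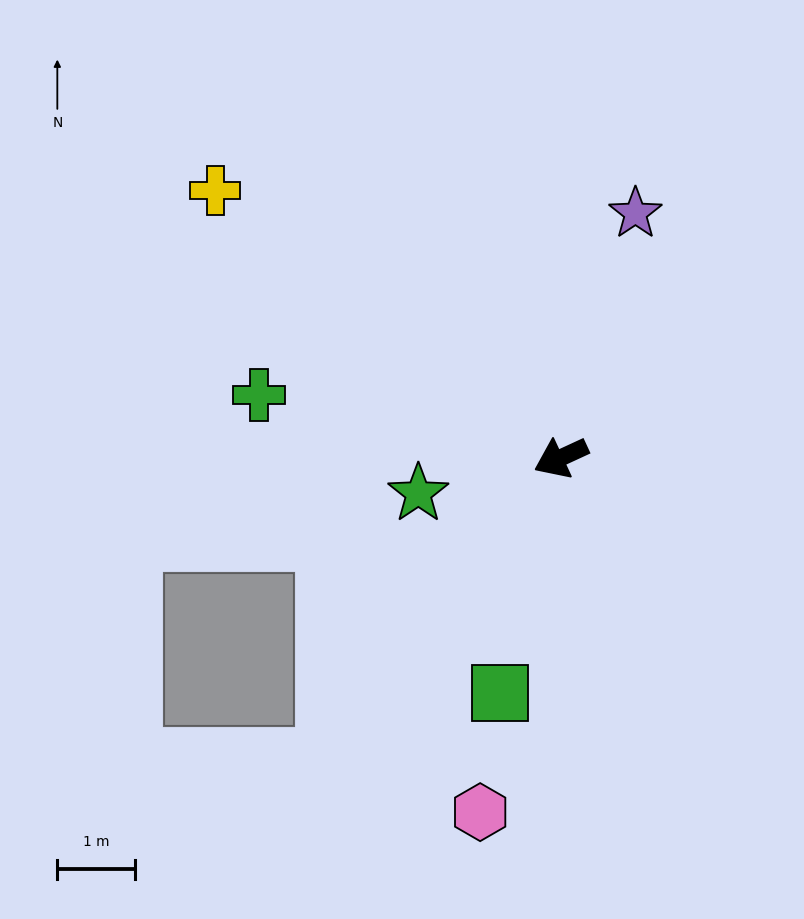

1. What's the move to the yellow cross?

turn right 62°, forward 5.7 m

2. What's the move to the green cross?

turn right 37°, forward 4.0 m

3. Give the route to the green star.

turn right 11°, forward 1.9 m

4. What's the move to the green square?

turn left 51°, forward 3.1 m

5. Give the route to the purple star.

turn right 132°, forward 3.3 m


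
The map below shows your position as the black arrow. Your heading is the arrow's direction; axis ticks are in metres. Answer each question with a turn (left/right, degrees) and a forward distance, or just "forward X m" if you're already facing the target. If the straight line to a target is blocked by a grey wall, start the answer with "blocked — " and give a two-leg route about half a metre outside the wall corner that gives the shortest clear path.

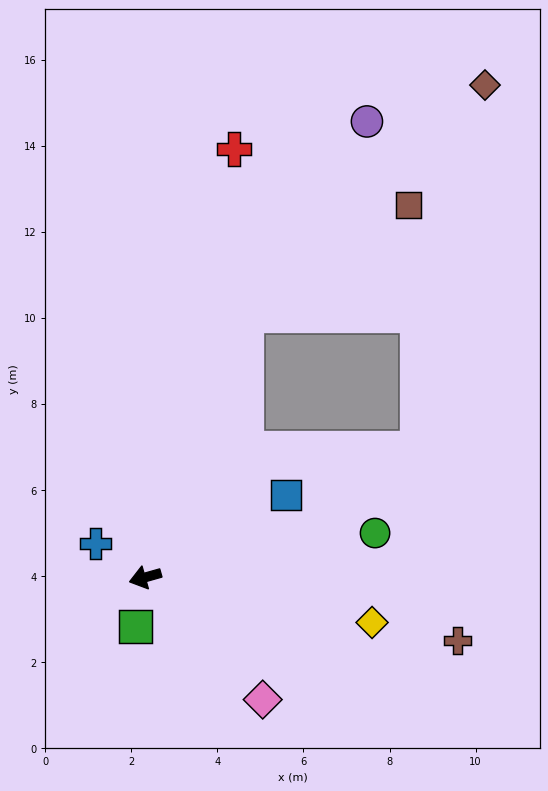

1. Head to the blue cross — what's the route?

turn right 50°, forward 1.4 m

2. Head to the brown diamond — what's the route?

blocked — turn right 127°, forward 6.5 m, then turn right 25°, forward 7.7 m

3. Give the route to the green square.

turn left 63°, forward 1.2 m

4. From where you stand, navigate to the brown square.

blocked — turn right 127°, forward 6.5 m, then turn right 35°, forward 4.6 m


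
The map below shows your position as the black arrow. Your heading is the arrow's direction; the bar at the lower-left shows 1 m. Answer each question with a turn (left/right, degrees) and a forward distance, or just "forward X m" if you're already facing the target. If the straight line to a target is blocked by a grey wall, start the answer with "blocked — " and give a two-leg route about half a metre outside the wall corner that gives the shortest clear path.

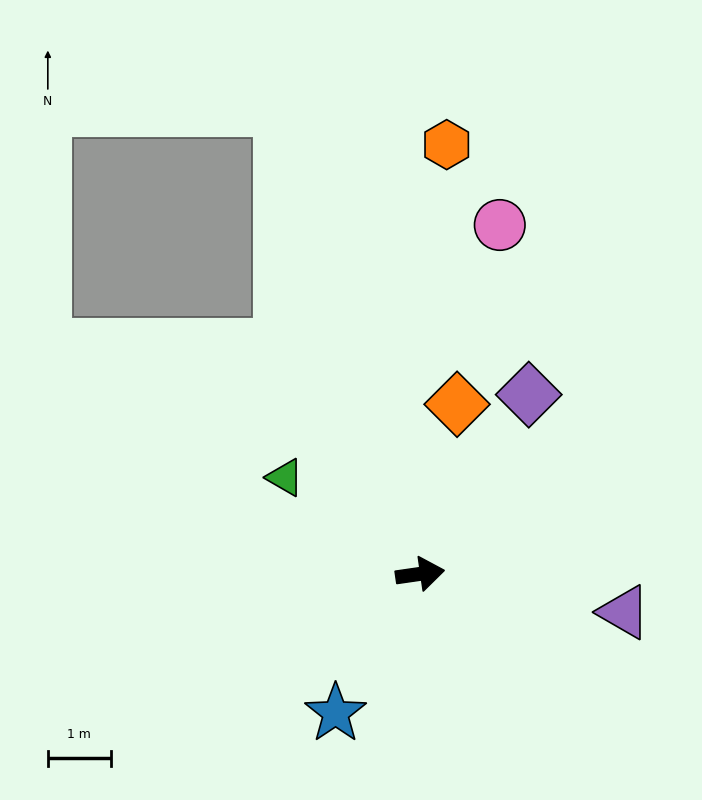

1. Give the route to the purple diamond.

turn left 51°, forward 3.3 m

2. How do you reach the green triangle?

turn left 136°, forward 2.6 m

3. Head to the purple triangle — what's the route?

turn right 19°, forward 3.3 m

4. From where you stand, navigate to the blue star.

turn right 129°, forward 2.6 m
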